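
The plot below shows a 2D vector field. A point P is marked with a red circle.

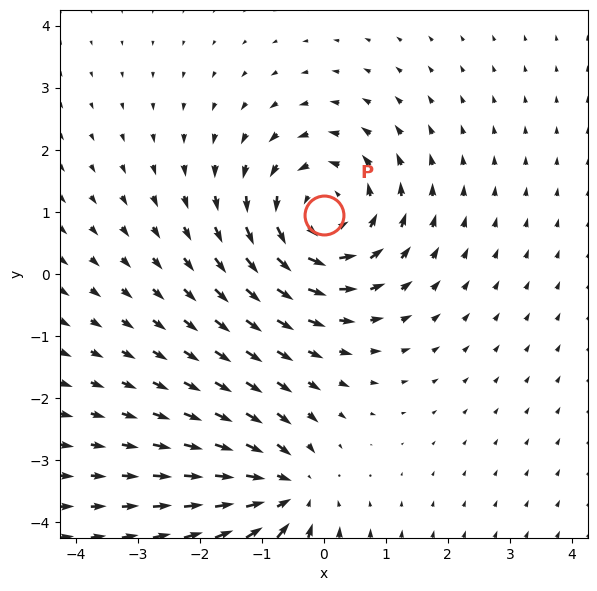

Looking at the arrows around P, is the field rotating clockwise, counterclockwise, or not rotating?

counterclockwise

Near P at (-0.0, 1.0) the arrows circulate counterclockwise. The curl (z-component) there is about +4; positive curl means counterclockwise rotation.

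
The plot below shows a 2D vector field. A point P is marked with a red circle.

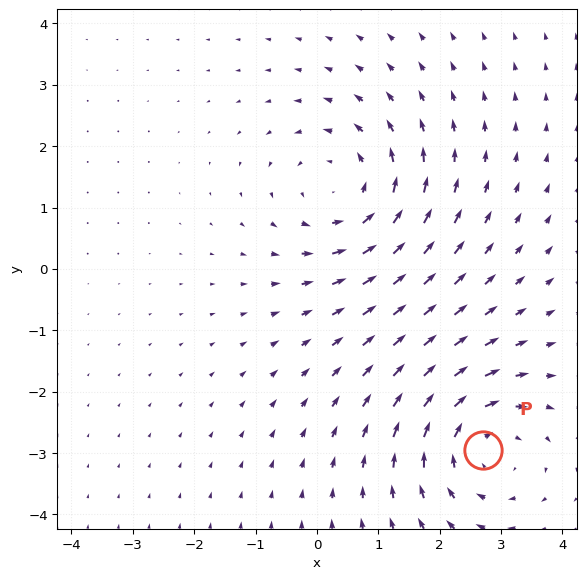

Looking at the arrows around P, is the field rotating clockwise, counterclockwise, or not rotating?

clockwise

Near P at (2.7, -3.0) the arrows circulate clockwise. The curl (z-component) there is about -3; negative curl means clockwise rotation.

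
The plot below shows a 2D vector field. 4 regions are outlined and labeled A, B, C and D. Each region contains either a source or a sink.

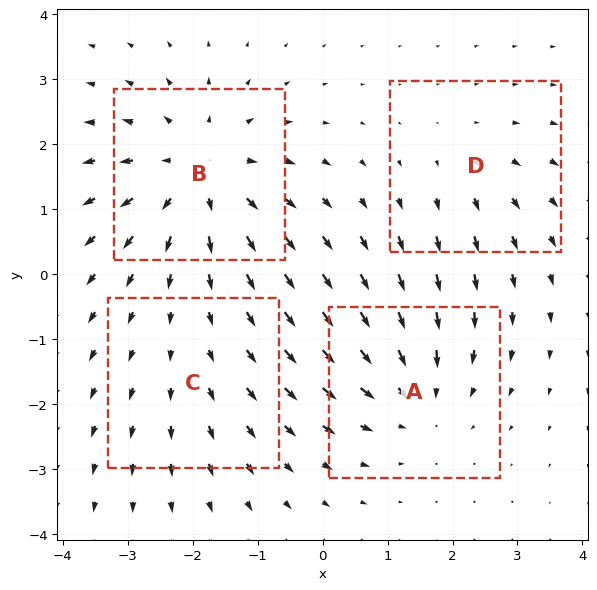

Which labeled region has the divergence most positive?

B

Divergence at each region's feature centre — A: about -4, B: about +6, C: about +2, D: about +3. Region B is most positive.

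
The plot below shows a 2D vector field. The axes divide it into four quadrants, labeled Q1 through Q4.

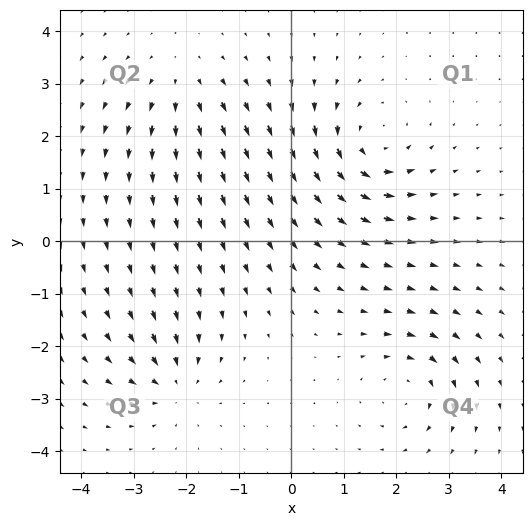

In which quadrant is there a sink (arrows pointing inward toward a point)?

The sink sits at approximately (-2.2, -2.7), which lies in quadrant Q3. The divergence there is about -5, negative as expected for a sink.

Q3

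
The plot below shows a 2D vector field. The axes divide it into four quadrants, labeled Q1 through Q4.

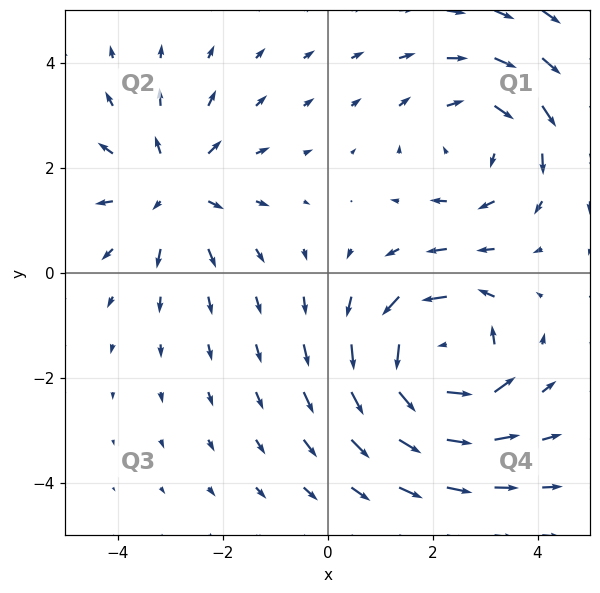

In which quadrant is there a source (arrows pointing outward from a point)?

The source sits at approximately (-2.9, 1.6), which lies in quadrant Q2. The divergence there is about +3, positive as expected for a source.

Q2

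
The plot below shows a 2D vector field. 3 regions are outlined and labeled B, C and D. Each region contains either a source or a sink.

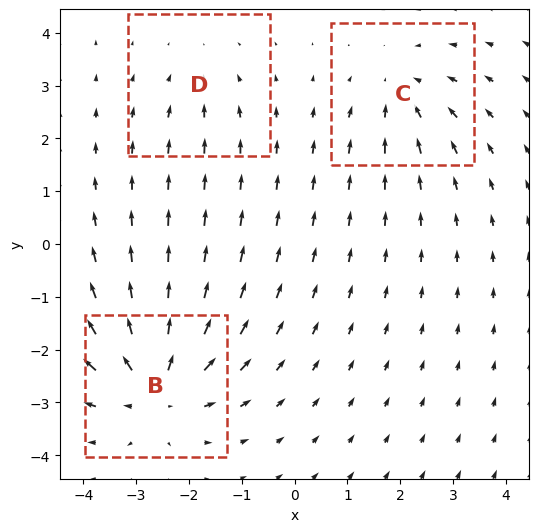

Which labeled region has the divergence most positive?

Divergence at each region's feature centre — B: about +5, C: about -3, D: about -2. Region B is most positive.

B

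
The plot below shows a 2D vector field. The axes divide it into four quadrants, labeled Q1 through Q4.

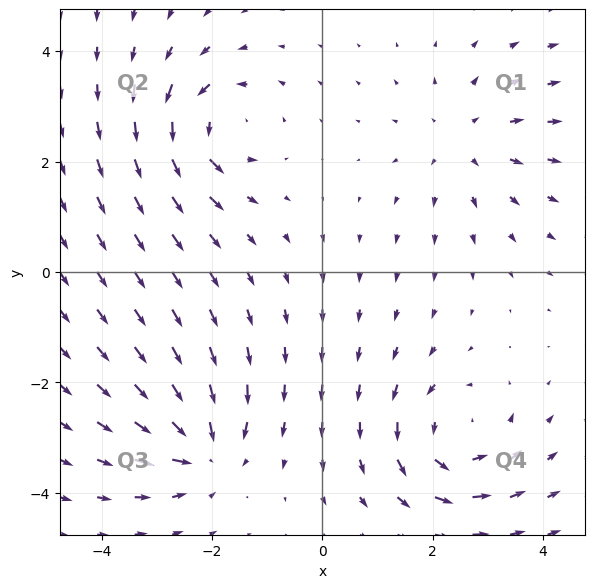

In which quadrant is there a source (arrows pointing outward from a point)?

The source sits at approximately (2.6, 2.4), which lies in quadrant Q1. The divergence there is about +3, positive as expected for a source.

Q1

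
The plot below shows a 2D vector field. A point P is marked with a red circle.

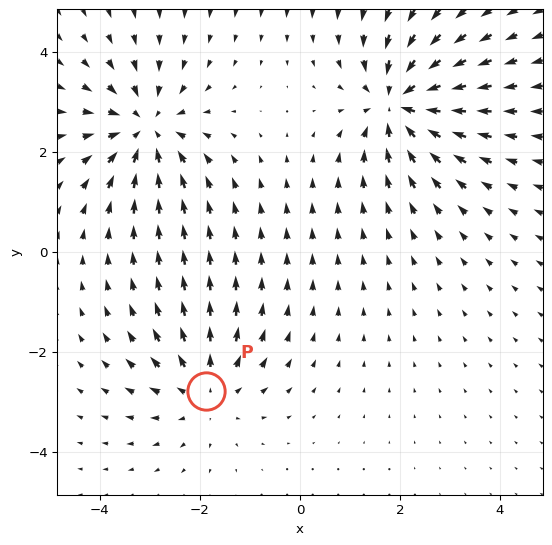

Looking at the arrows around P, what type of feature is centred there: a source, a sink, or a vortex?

At P (-1.9, -2.8) the arrows spread outward. Divergence about +3, curl ≈0 — positive divergence with near-zero curl is a source.

source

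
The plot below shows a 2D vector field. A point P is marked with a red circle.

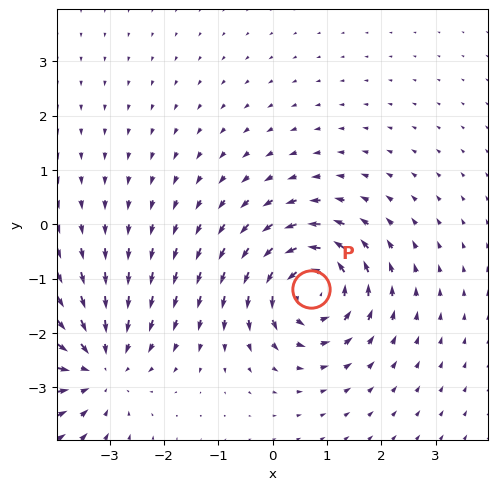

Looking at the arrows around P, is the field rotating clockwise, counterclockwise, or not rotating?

Near P at (0.7, -1.2) the arrows circulate counterclockwise. The curl (z-component) there is about +6; positive curl means counterclockwise rotation.

counterclockwise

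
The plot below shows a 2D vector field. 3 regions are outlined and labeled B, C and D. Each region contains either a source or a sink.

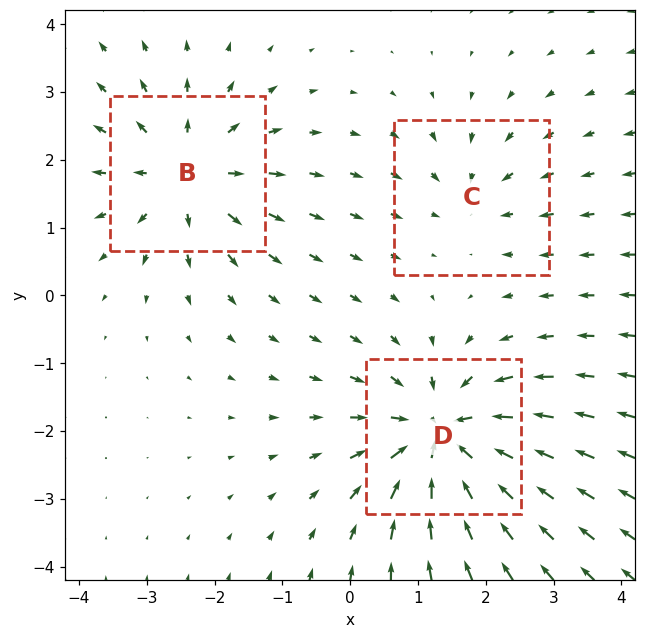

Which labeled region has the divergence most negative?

D

Divergence at each region's feature centre — B: about +4, C: about -2, D: about -5. Region D is most negative.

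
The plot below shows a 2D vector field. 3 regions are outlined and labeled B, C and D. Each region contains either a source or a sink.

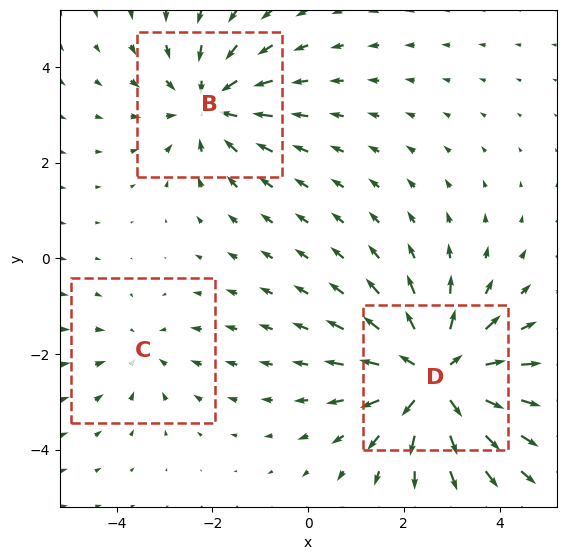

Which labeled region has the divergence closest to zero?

C

Divergence at each region's feature centre — B: about -3, C: about -2, D: about +4. Region C is closest to zero.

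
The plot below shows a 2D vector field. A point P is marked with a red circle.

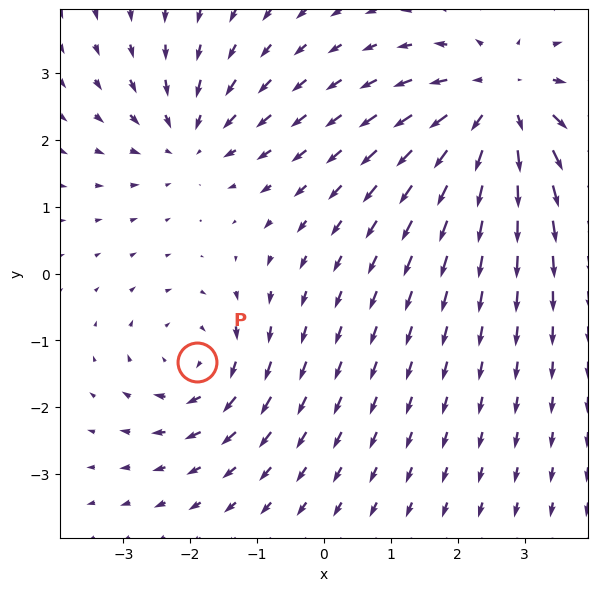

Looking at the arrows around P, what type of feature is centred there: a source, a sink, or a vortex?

At P (-1.9, -1.3) the arrows circulate clockwise. Divergence ≈0, curl about -3 — near-zero divergence with nonzero curl is a vortex.

vortex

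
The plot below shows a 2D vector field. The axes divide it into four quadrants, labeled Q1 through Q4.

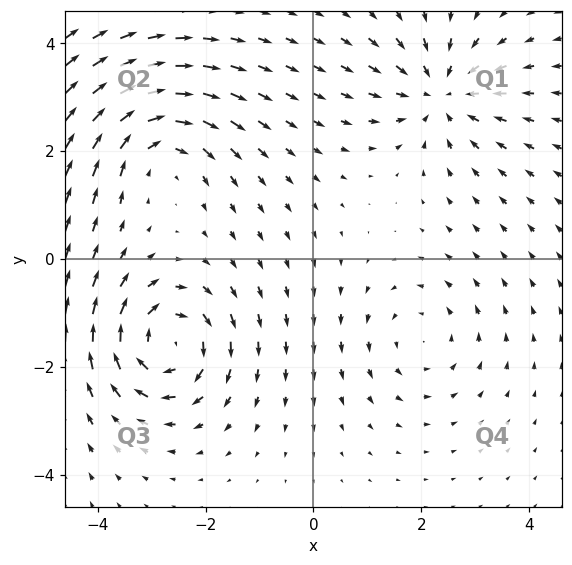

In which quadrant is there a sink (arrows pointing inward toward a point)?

Q1

The sink sits at approximately (2.4, 3.1), which lies in quadrant Q1. The divergence there is about -4, negative as expected for a sink.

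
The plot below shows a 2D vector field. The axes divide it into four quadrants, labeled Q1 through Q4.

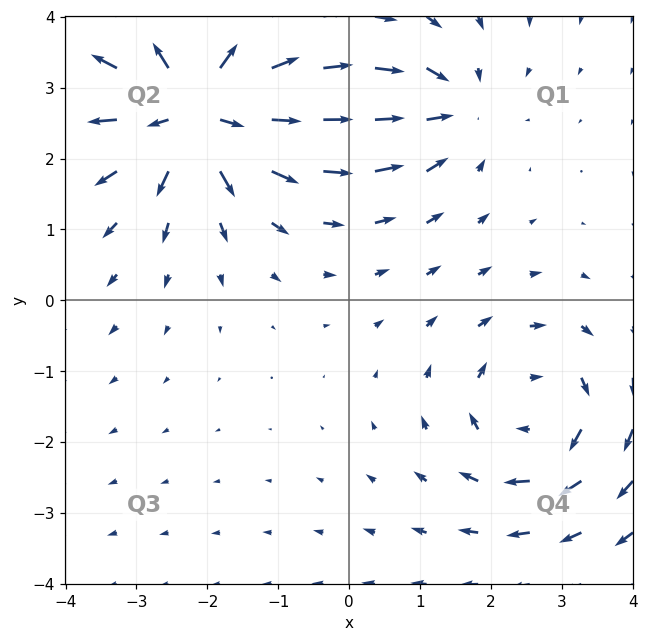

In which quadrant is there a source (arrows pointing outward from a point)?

The source sits at approximately (-2.1, 2.7), which lies in quadrant Q2. The divergence there is about +6, positive as expected for a source.

Q2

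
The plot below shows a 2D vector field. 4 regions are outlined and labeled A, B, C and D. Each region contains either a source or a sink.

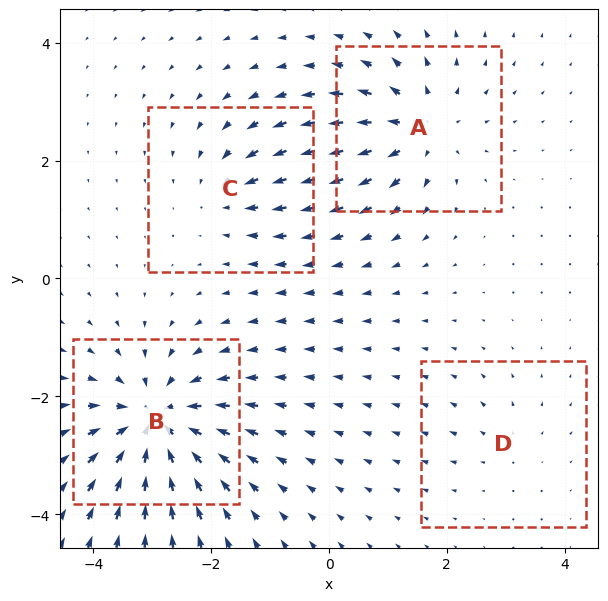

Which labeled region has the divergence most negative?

Divergence at each region's feature centre — A: about +6, B: about -8, C: about -4, D: about +2. Region B is most negative.

B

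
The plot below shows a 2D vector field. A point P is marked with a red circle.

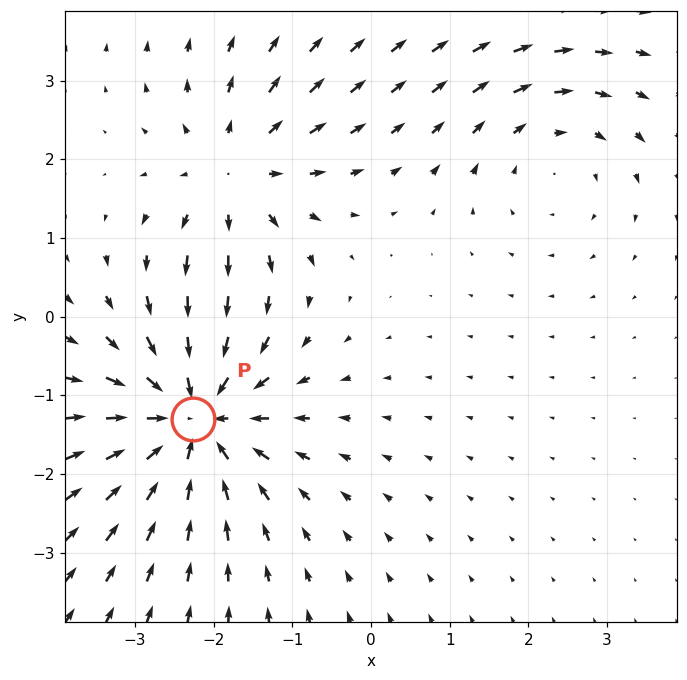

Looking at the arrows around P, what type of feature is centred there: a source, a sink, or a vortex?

At P (-2.3, -1.3) the arrows converge inward. Divergence about -6, curl ≈0 — negative divergence with near-zero curl is a sink.

sink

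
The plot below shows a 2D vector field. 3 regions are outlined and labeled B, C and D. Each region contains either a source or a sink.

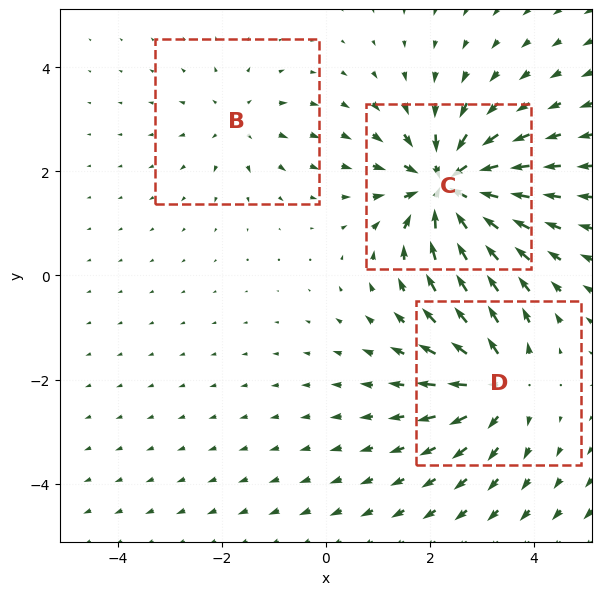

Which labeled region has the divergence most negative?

C

Divergence at each region's feature centre — B: about +2, C: about -6, D: about +4. Region C is most negative.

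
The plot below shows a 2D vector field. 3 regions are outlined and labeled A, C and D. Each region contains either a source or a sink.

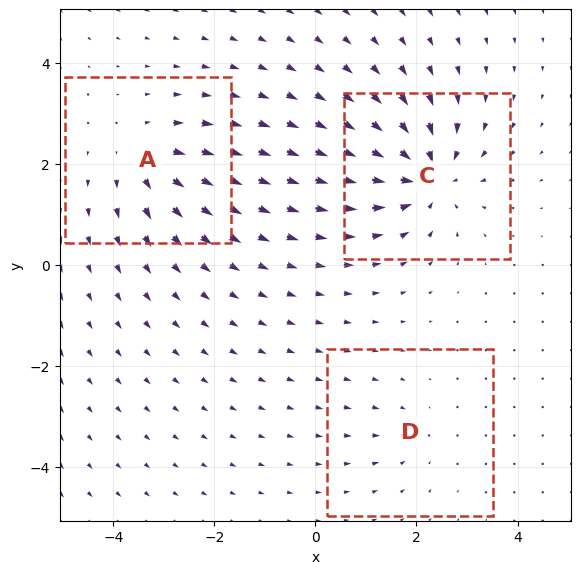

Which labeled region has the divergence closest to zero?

D

Divergence at each region's feature centre — A: about +4, C: about -6, D: about -2. Region D is closest to zero.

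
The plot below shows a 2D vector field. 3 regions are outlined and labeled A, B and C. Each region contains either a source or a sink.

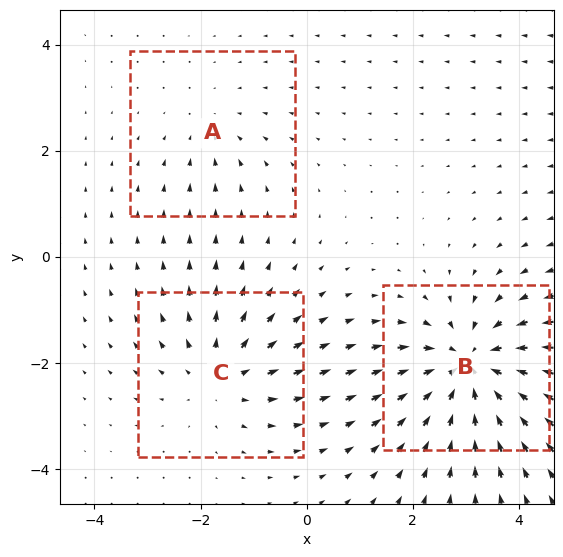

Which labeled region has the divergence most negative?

Divergence at each region's feature centre — A: about -2, B: about -5, C: about +3. Region B is most negative.

B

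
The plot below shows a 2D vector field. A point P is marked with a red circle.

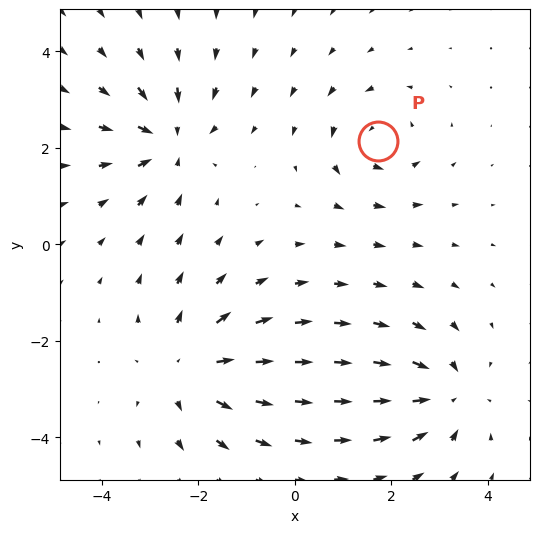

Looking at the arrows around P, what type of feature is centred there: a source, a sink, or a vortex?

At P (1.7, 2.1) the arrows circulate counterclockwise. Divergence ≈0, curl about +4 — near-zero divergence with nonzero curl is a vortex.

vortex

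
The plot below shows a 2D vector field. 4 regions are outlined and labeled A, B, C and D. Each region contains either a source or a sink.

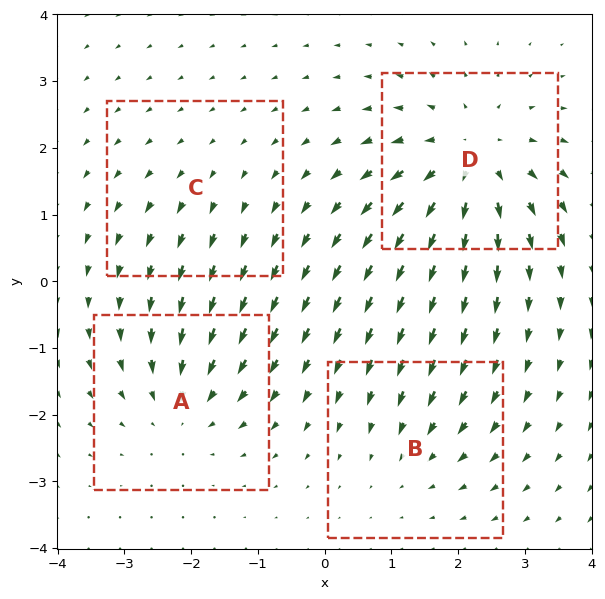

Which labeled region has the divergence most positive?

Divergence at each region's feature centre — A: about -4, B: about -3, C: about +2, D: about +6. Region D is most positive.

D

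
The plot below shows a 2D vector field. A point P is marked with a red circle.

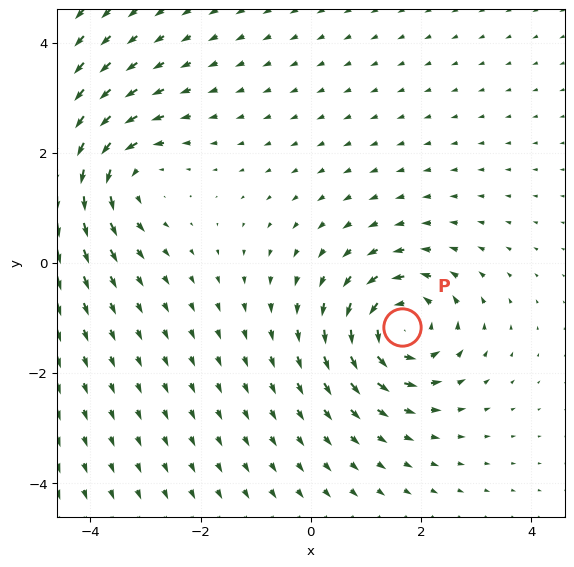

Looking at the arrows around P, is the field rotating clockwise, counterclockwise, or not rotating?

Near P at (1.7, -1.2) the arrows circulate counterclockwise. The curl (z-component) there is about +6; positive curl means counterclockwise rotation.

counterclockwise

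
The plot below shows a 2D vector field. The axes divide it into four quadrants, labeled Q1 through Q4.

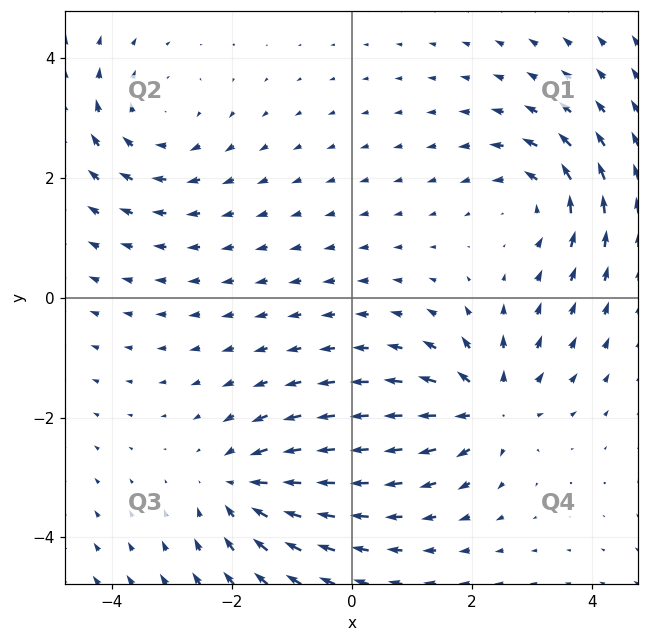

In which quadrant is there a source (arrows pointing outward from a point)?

Q4

The source sits at approximately (2.3, -1.8), which lies in quadrant Q4. The divergence there is about +4, positive as expected for a source.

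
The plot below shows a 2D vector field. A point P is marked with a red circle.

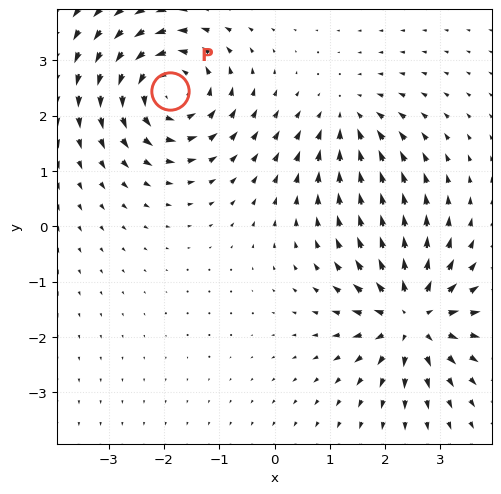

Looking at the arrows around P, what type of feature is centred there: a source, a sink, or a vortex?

vortex

At P (-1.9, 2.5) the arrows circulate counterclockwise. Divergence ≈0, curl about +6 — near-zero divergence with nonzero curl is a vortex.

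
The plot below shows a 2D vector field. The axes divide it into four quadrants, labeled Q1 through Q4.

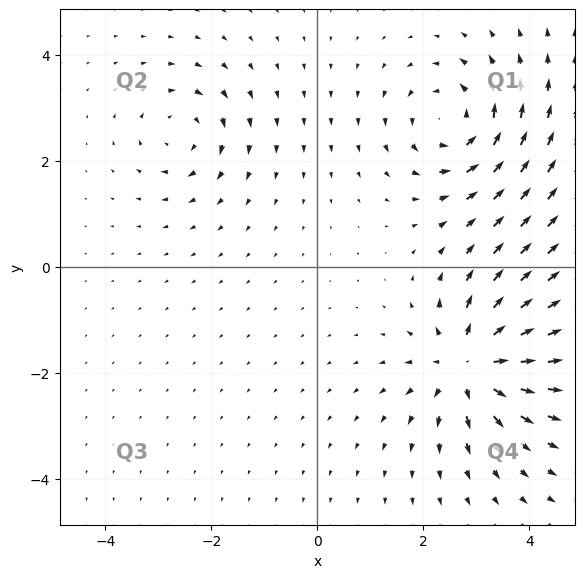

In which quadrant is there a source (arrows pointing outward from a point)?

The source sits at approximately (2.9, -1.8), which lies in quadrant Q4. The divergence there is about +6, positive as expected for a source.

Q4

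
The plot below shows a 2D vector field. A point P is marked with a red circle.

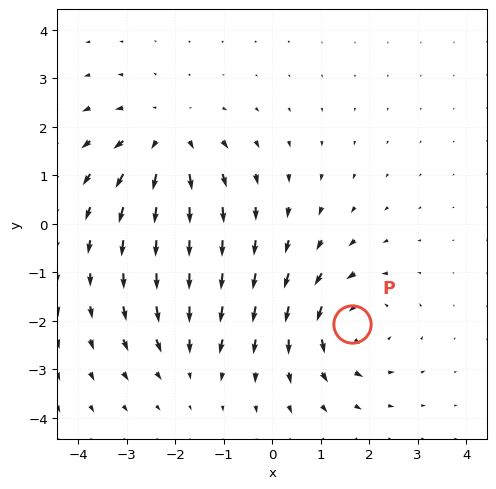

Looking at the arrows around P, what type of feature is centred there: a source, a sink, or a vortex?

At P (1.7, -2.1) the arrows circulate counterclockwise. Divergence ≈0, curl about +4 — near-zero divergence with nonzero curl is a vortex.

vortex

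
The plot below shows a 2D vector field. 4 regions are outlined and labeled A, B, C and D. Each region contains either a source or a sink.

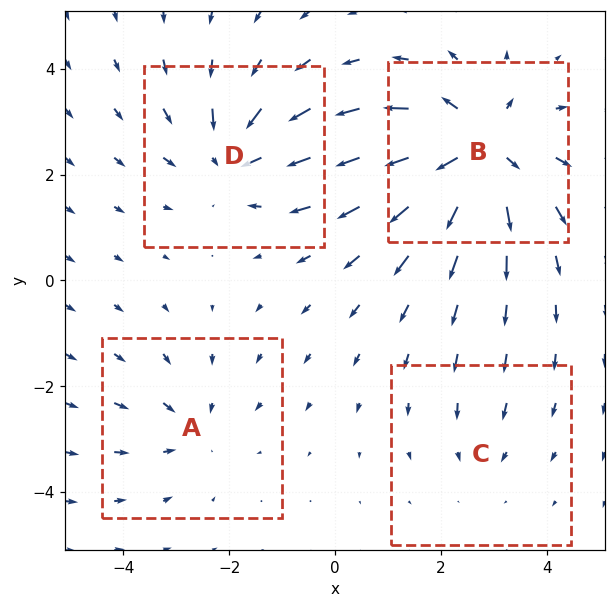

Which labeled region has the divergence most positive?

B

Divergence at each region's feature centre — A: about -3, B: about +7, C: about -2, D: about -5. Region B is most positive.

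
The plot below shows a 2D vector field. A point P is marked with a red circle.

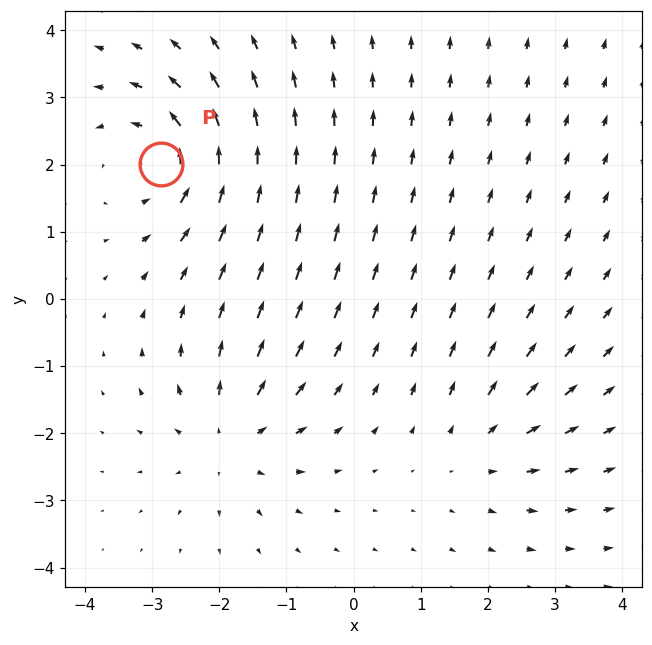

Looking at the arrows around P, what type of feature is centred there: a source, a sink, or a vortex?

At P (-2.9, 2.0) the arrows circulate counterclockwise. Divergence ≈0, curl about +5 — near-zero divergence with nonzero curl is a vortex.

vortex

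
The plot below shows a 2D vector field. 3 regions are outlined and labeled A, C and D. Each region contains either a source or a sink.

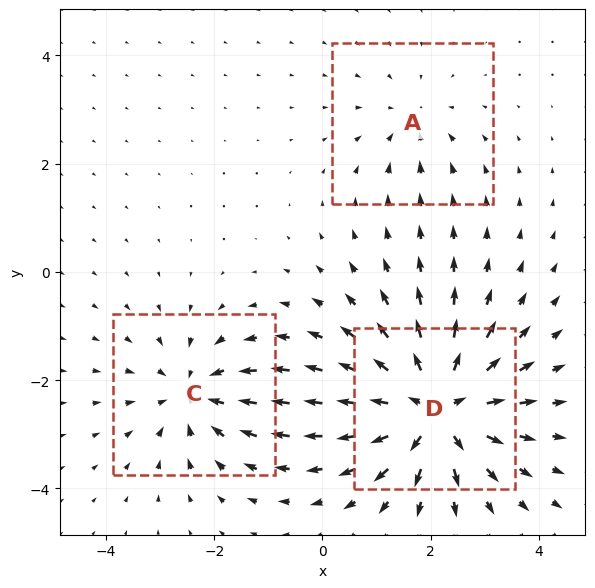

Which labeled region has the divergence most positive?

Divergence at each region's feature centre — A: about -2, C: about -3, D: about +5. Region D is most positive.

D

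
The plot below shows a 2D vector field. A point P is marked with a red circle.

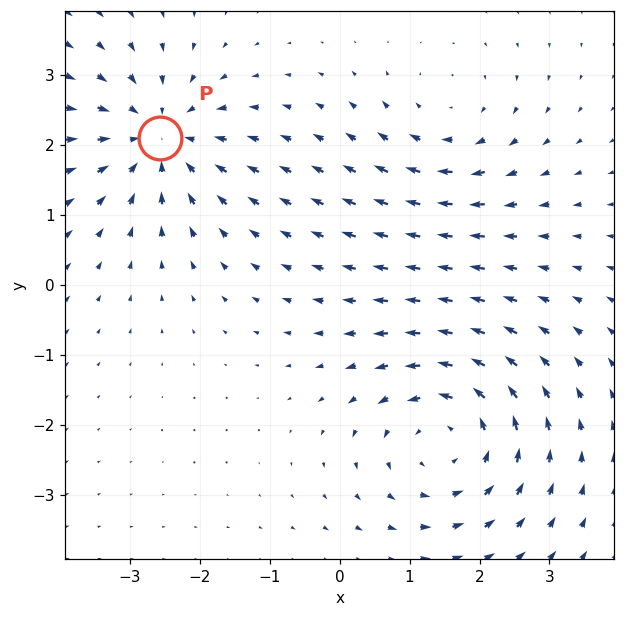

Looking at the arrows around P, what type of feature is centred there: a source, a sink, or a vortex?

sink

At P (-2.6, 2.1) the arrows converge inward. Divergence about -4, curl ≈0 — negative divergence with near-zero curl is a sink.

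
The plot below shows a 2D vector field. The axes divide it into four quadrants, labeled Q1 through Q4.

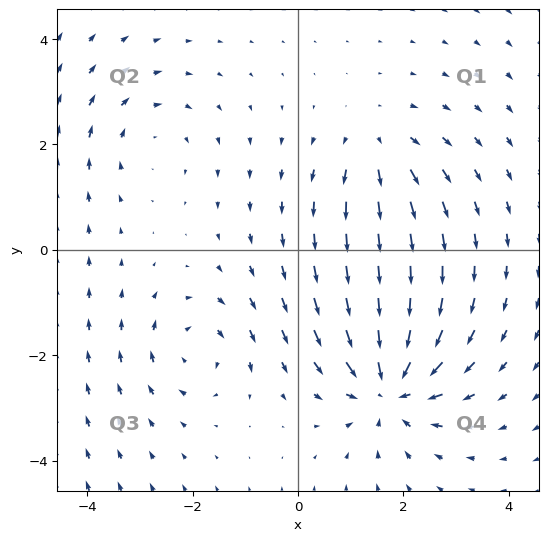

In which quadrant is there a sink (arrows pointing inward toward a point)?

The sink sits at approximately (1.7, -2.6), which lies in quadrant Q4. The divergence there is about -5, negative as expected for a sink.

Q4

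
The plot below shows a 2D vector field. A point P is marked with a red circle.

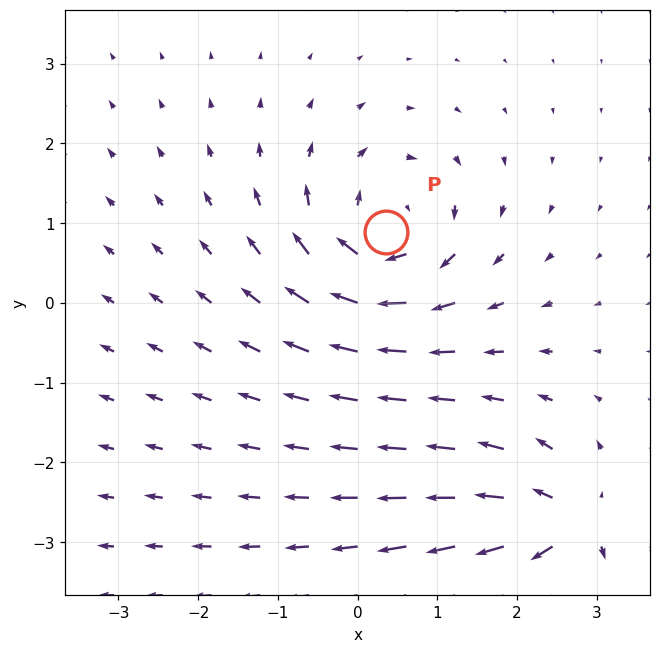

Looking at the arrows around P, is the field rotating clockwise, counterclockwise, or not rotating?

clockwise

Near P at (0.4, 0.9) the arrows circulate clockwise. The curl (z-component) there is about -6; negative curl means clockwise rotation.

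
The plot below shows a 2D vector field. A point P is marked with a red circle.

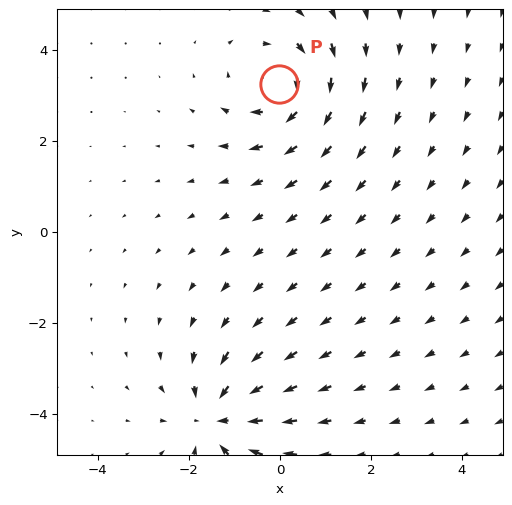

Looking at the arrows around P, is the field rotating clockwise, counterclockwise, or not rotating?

clockwise

Near P at (-0.0, 3.2) the arrows circulate clockwise. The curl (z-component) there is about -3; negative curl means clockwise rotation.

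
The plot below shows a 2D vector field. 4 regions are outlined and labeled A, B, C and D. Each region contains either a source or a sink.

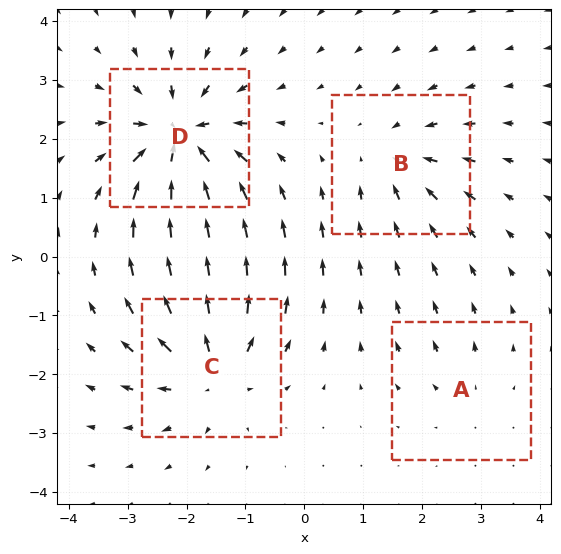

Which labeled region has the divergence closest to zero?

Divergence at each region's feature centre — A: about +2, B: about -4, C: about +6, D: about -8. Region A is closest to zero.

A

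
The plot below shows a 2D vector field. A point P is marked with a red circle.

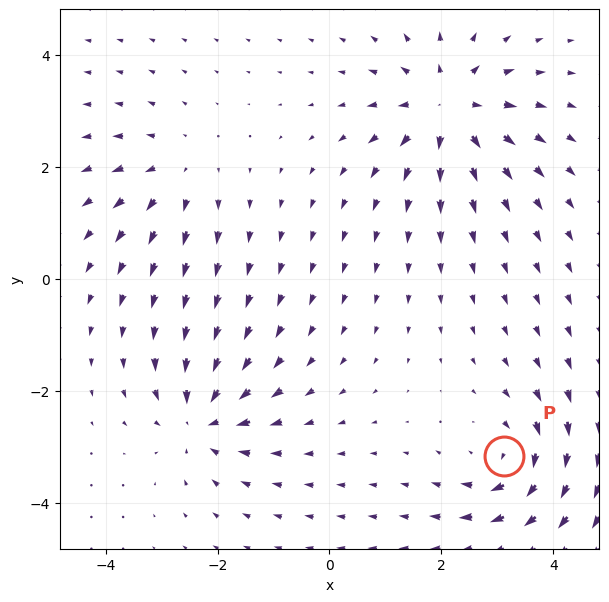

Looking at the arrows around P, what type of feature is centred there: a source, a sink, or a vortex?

At P (3.1, -3.2) the arrows circulate clockwise. Divergence ≈0, curl about -4 — near-zero divergence with nonzero curl is a vortex.

vortex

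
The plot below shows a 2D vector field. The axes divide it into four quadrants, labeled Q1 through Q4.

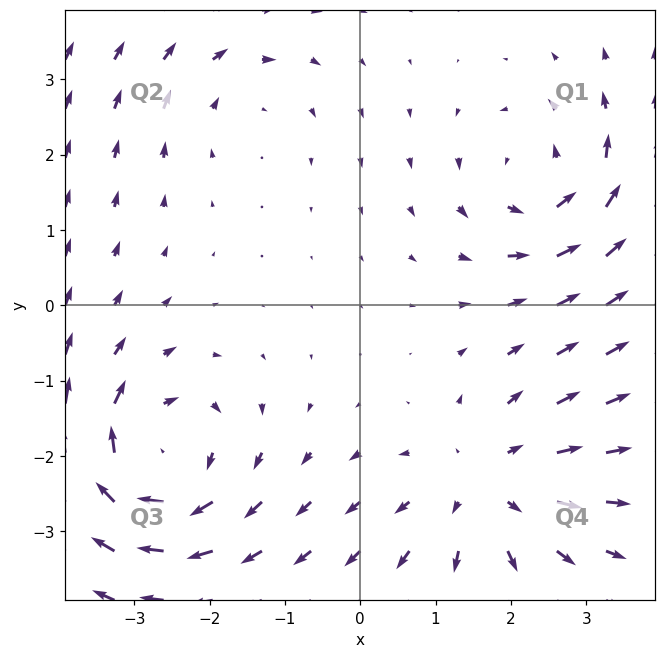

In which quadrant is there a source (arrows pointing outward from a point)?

Q4

The source sits at approximately (1.7, -2.4), which lies in quadrant Q4. The divergence there is about +4, positive as expected for a source.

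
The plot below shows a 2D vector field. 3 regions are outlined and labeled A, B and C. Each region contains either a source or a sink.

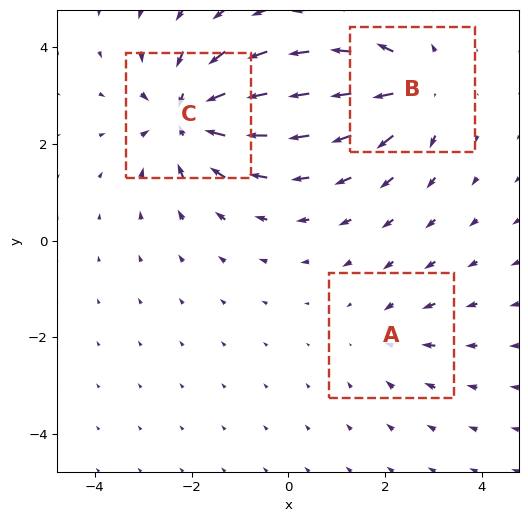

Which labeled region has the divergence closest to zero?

Divergence at each region's feature centre — A: about -2, B: about +4, C: about -5. Region A is closest to zero.

A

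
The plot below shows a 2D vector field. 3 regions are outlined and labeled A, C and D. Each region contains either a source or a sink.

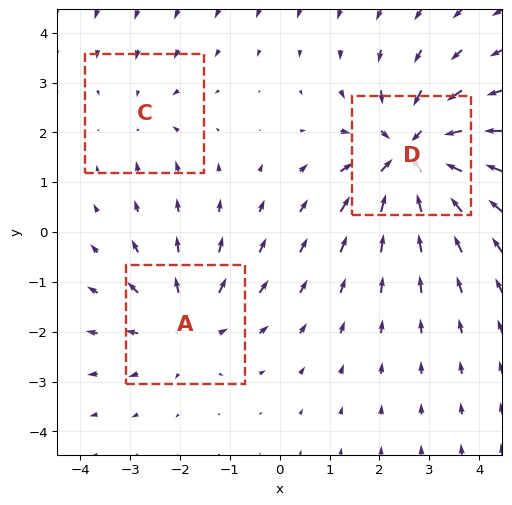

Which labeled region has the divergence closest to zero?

C

Divergence at each region's feature centre — A: about +3, C: about -2, D: about -5. Region C is closest to zero.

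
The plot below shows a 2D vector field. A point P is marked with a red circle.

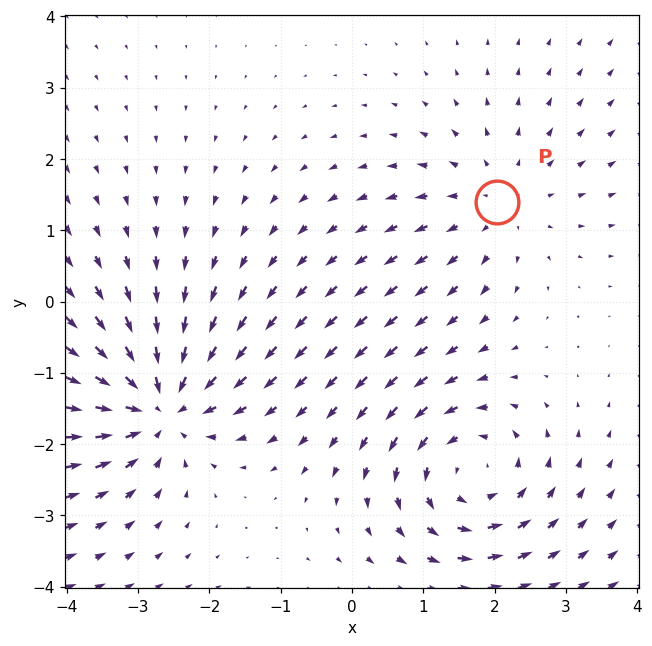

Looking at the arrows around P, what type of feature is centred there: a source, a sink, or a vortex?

source

At P (2.0, 1.4) the arrows spread outward. Divergence about +3, curl ≈0 — positive divergence with near-zero curl is a source.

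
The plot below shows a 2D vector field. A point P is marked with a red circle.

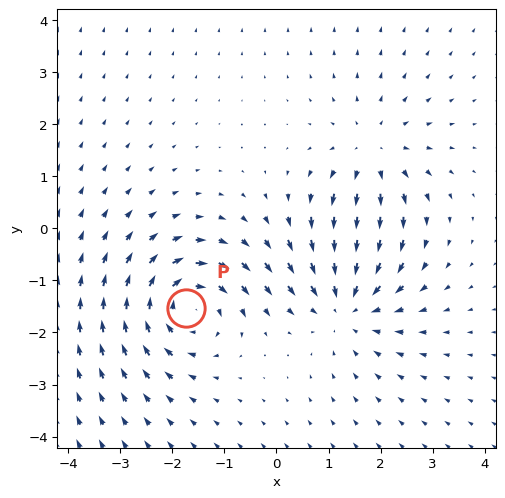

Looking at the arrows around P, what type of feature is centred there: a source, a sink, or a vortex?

At P (-1.7, -1.5) the arrows circulate clockwise. Divergence ≈0, curl about -6 — near-zero divergence with nonzero curl is a vortex.

vortex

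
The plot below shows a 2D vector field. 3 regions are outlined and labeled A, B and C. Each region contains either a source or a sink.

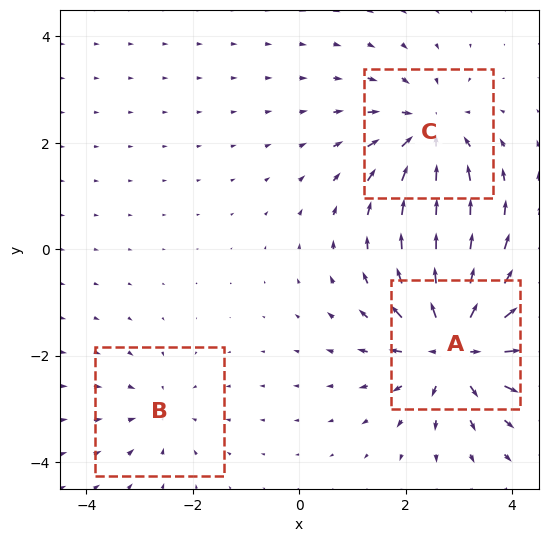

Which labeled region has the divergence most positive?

A

Divergence at each region's feature centre — A: about +5, B: about -2, C: about -4. Region A is most positive.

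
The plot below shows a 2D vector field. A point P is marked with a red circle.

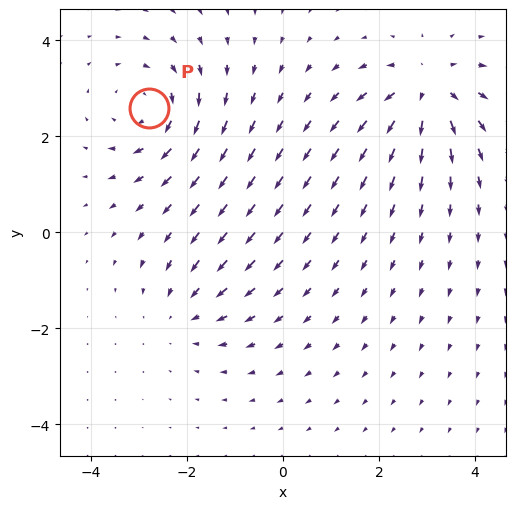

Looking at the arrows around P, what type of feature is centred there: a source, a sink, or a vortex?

At P (-2.8, 2.6) the arrows circulate clockwise. Divergence ≈0, curl about -4 — near-zero divergence with nonzero curl is a vortex.

vortex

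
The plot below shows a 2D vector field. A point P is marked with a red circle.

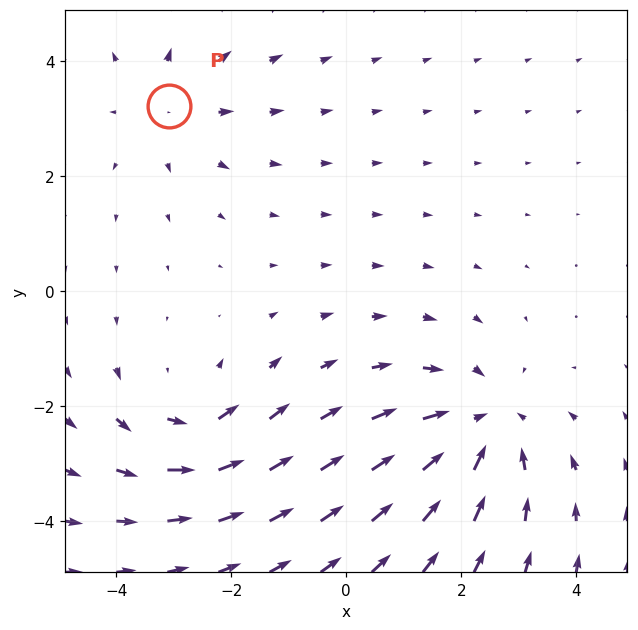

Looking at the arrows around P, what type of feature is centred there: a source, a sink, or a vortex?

source

At P (-3.1, 3.2) the arrows spread outward. Divergence about +2, curl ≈0 — positive divergence with near-zero curl is a source.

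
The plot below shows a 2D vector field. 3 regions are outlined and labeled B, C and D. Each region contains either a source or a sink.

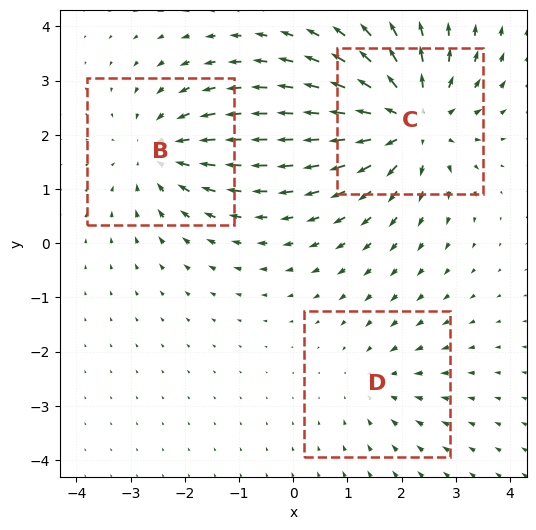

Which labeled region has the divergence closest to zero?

D

Divergence at each region's feature centre — B: about -3, C: about +5, D: about -2. Region D is closest to zero.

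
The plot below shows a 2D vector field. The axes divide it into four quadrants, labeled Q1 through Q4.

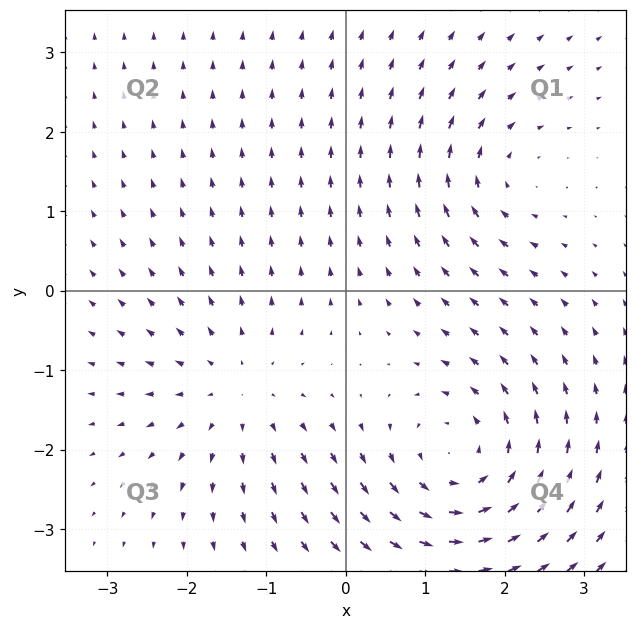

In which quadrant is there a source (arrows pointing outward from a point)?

Q3

The source sits at approximately (-1.4, -1.3), which lies in quadrant Q3. The divergence there is about +3, positive as expected for a source.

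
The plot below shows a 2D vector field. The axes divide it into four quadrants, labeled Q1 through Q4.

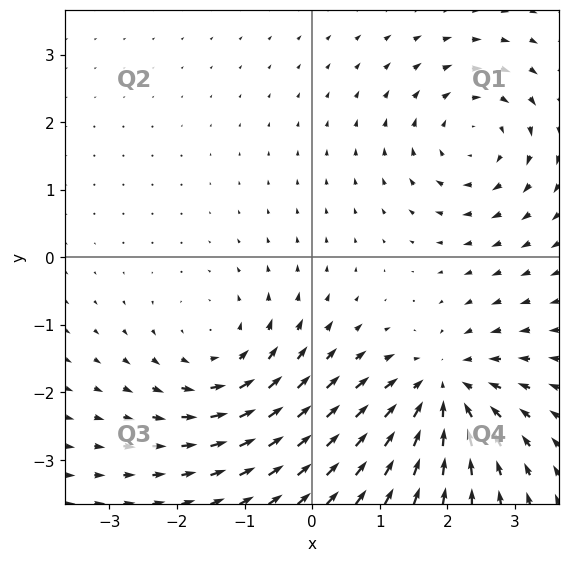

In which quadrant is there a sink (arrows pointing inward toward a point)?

The sink sits at approximately (1.9, -2.0), which lies in quadrant Q4. The divergence there is about -3, negative as expected for a sink.

Q4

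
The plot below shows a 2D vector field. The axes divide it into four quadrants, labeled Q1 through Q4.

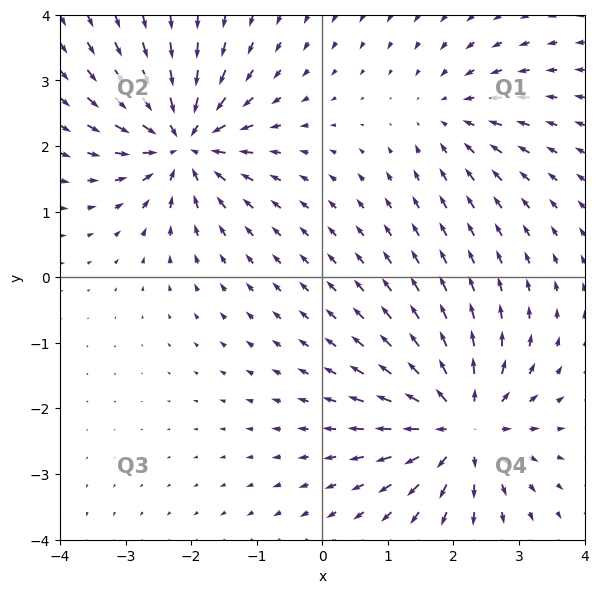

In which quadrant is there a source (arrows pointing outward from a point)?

Q4

The source sits at approximately (2.1, -2.3), which lies in quadrant Q4. The divergence there is about +6, positive as expected for a source.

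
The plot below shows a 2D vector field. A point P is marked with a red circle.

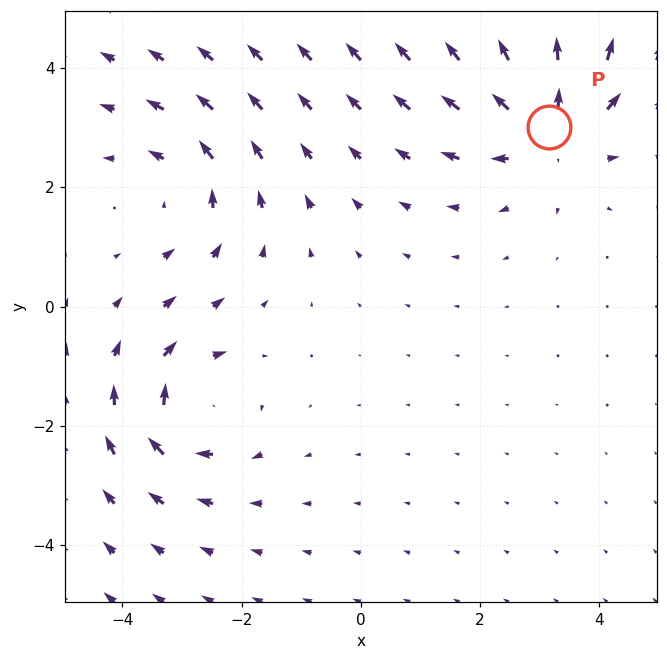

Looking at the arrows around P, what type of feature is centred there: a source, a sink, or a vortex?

source

At P (3.1, 3.0) the arrows spread outward. Divergence about +3, curl ≈0 — positive divergence with near-zero curl is a source.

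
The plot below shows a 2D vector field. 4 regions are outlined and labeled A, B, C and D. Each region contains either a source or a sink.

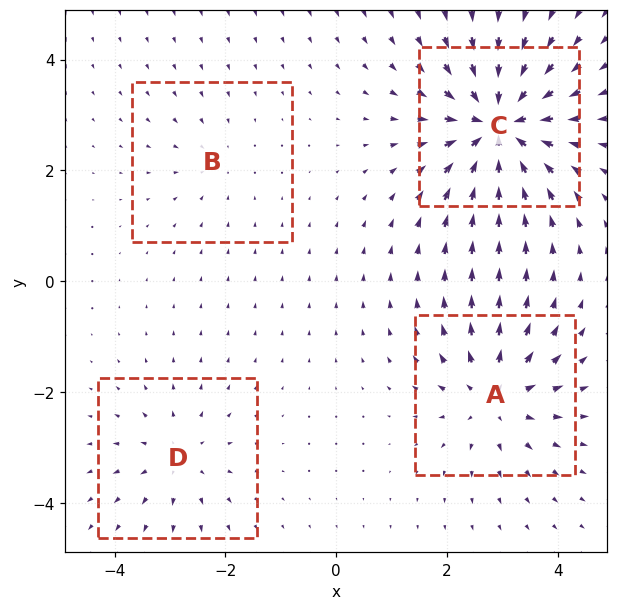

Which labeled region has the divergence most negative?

Divergence at each region's feature centre — A: about +6, B: about -2, C: about -9, D: about +4. Region C is most negative.

C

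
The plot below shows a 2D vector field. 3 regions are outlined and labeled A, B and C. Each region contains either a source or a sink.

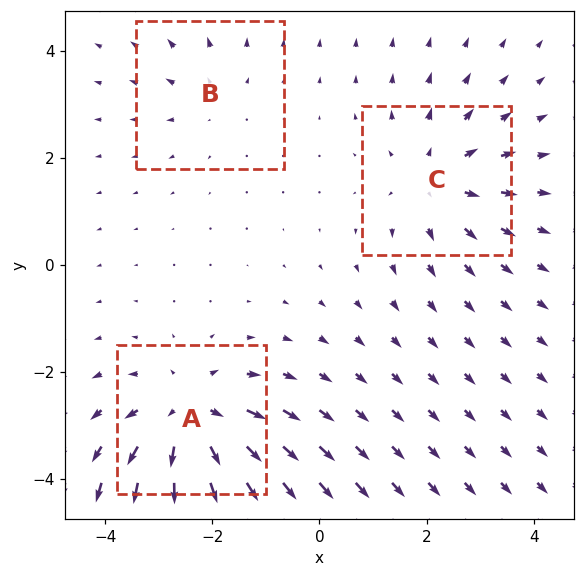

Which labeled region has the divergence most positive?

Divergence at each region's feature centre — A: about +5, B: about +2, C: about +3. Region A is most positive.

A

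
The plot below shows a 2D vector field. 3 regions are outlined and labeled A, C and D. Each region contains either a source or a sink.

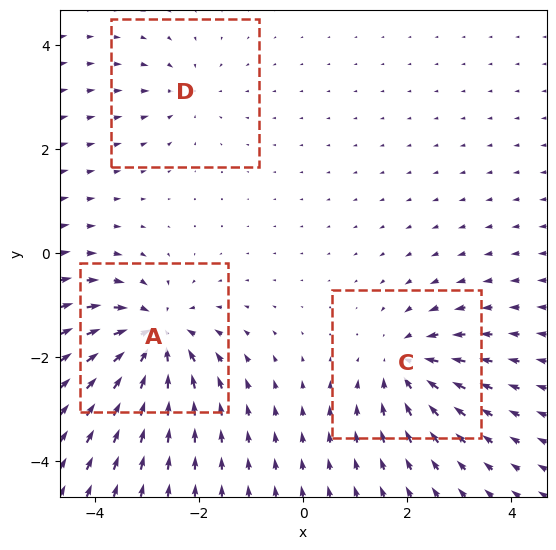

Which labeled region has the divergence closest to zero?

Divergence at each region's feature centre — A: about -6, C: about -4, D: about -2. Region D is closest to zero.

D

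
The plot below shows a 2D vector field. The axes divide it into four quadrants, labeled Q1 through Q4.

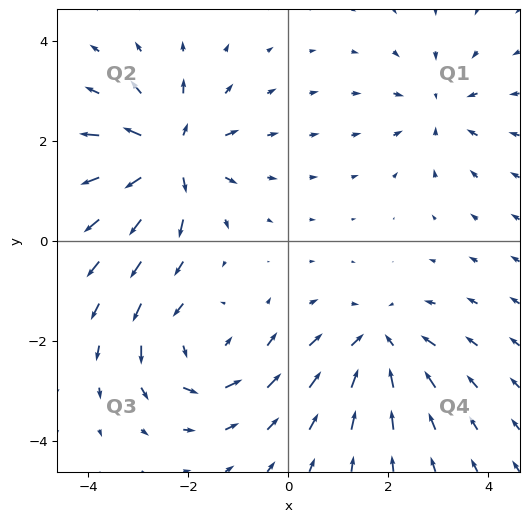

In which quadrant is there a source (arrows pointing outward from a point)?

The source sits at approximately (-2.4, 1.7), which lies in quadrant Q2. The divergence there is about +6, positive as expected for a source.

Q2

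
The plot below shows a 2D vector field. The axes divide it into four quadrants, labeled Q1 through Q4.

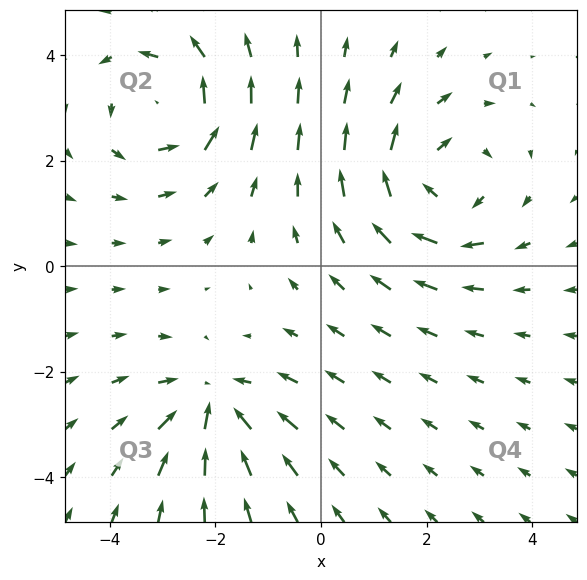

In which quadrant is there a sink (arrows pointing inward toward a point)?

Q3

The sink sits at approximately (-2.0, -2.6), which lies in quadrant Q3. The divergence there is about -3, negative as expected for a sink.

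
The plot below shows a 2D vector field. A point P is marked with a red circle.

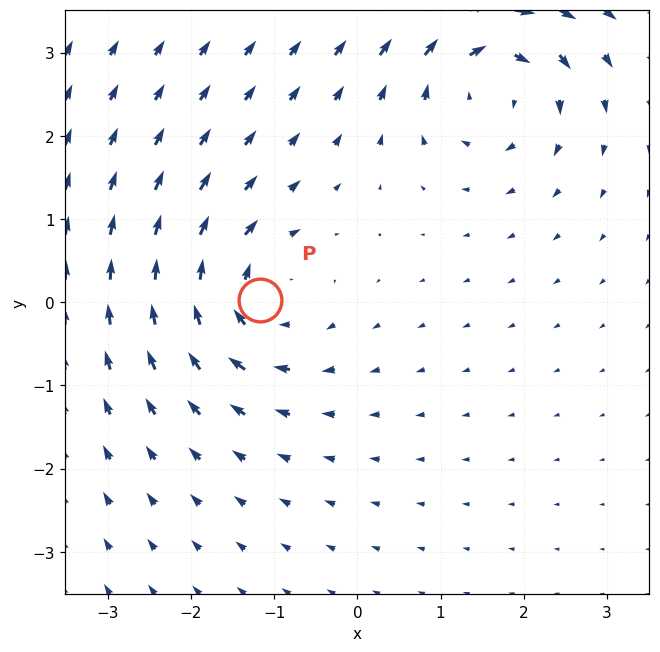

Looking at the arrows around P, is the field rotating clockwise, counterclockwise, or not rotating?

clockwise

Near P at (-1.2, 0.0) the arrows circulate clockwise. The curl (z-component) there is about -6; negative curl means clockwise rotation.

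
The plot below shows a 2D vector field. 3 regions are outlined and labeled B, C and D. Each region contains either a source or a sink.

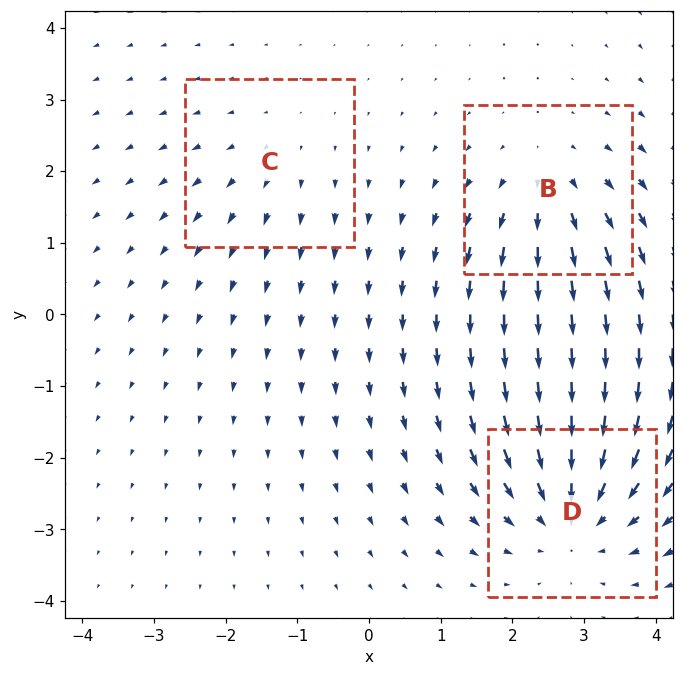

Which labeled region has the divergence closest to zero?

C

Divergence at each region's feature centre — B: about +3, C: about +2, D: about -4. Region C is closest to zero.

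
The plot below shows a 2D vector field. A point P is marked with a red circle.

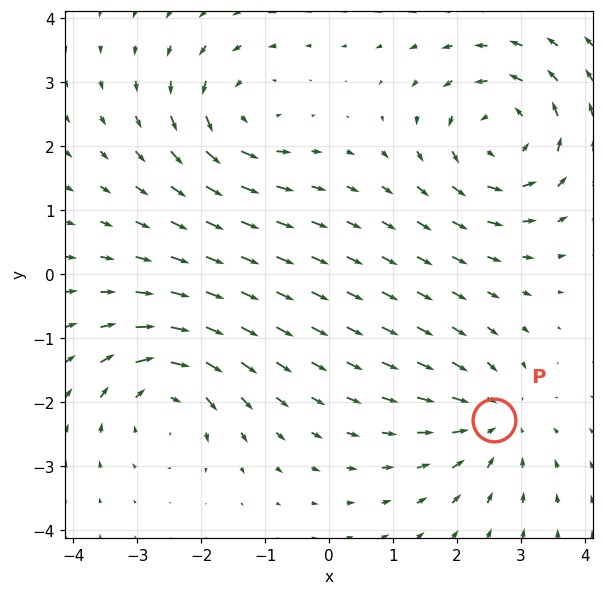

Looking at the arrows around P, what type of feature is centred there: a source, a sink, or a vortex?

sink

At P (2.6, -2.3) the arrows converge inward. Divergence about -4, curl ≈0 — negative divergence with near-zero curl is a sink.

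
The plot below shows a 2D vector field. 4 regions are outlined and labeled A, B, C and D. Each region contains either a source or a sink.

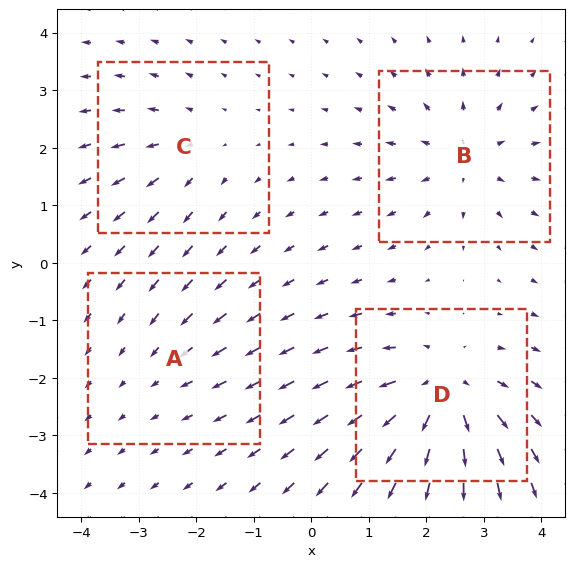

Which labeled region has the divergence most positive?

Divergence at each region's feature centre — A: about -2, B: about +4, C: about +3, D: about +6. Region D is most positive.

D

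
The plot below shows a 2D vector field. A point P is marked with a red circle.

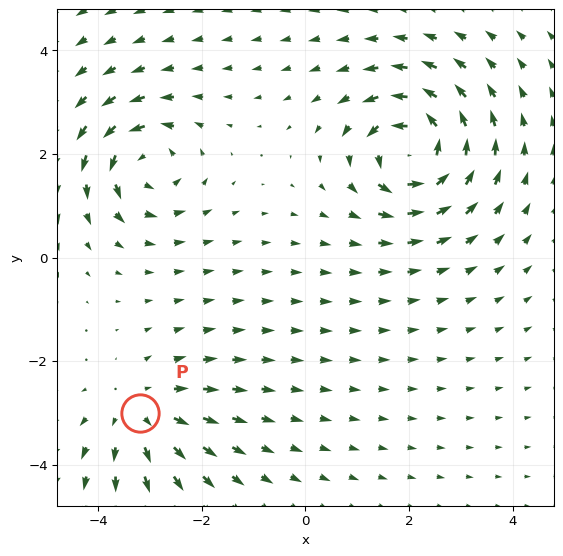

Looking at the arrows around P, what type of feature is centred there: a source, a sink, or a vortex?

At P (-3.2, -3.0) the arrows spread outward. Divergence about +3, curl ≈0 — positive divergence with near-zero curl is a source.

source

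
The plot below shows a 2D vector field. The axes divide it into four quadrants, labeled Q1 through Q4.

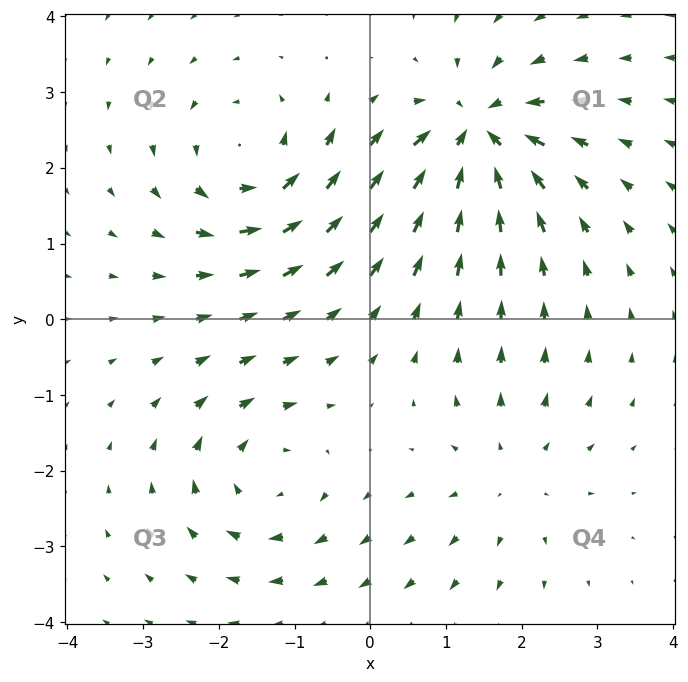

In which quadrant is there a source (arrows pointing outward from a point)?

The source sits at approximately (1.8, -2.1), which lies in quadrant Q4. The divergence there is about +3, positive as expected for a source.

Q4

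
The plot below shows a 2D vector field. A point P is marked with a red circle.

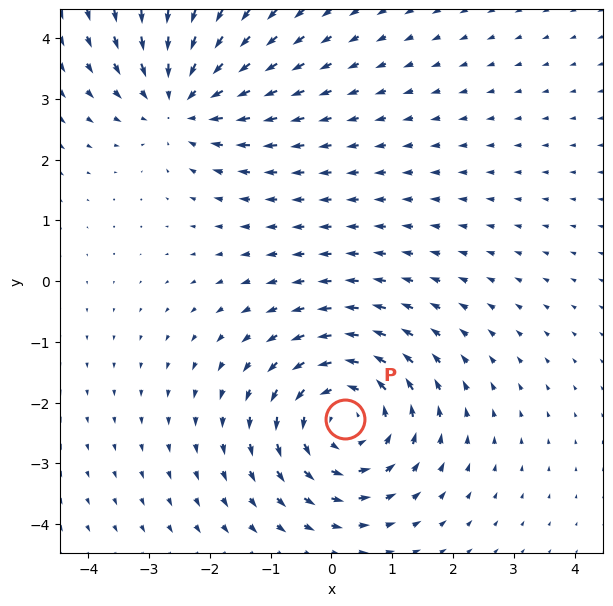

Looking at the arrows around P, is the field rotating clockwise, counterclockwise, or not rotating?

Near P at (0.2, -2.3) the arrows circulate counterclockwise. The curl (z-component) there is about +4; positive curl means counterclockwise rotation.

counterclockwise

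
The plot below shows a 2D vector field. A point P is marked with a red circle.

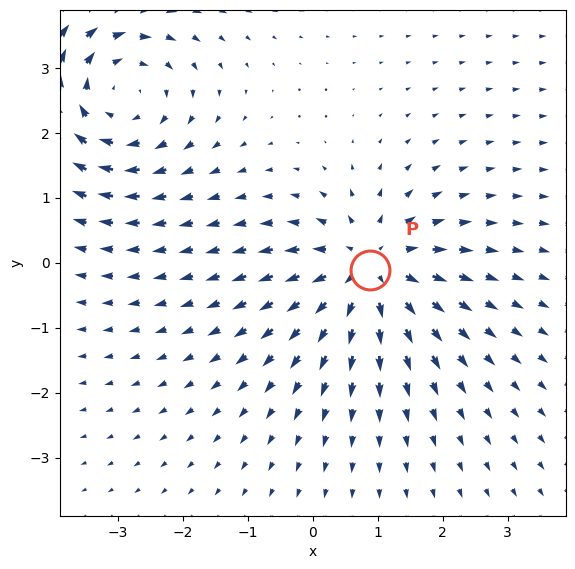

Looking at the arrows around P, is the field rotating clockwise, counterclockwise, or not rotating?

not rotating

Near P at (0.9, -0.1) the arrows show no circulation. The curl there is ≈0.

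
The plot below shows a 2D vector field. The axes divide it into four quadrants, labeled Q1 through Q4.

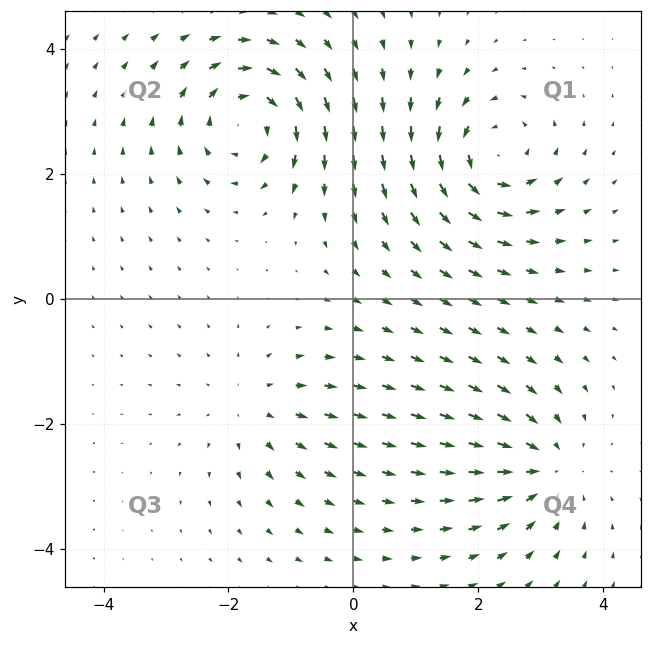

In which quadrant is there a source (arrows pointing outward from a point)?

The source sits at approximately (-1.6, -1.7), which lies in quadrant Q3. The divergence there is about +3, positive as expected for a source.

Q3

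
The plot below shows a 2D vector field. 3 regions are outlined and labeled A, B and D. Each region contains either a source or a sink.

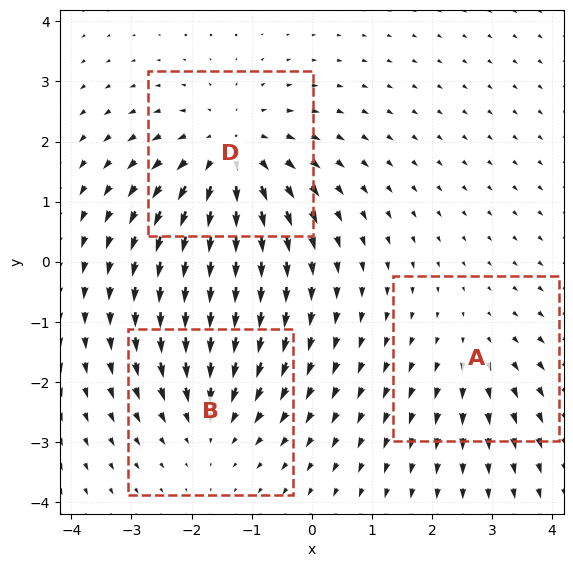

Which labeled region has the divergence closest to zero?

A

Divergence at each region's feature centre — A: about +2, B: about -3, D: about +4. Region A is closest to zero.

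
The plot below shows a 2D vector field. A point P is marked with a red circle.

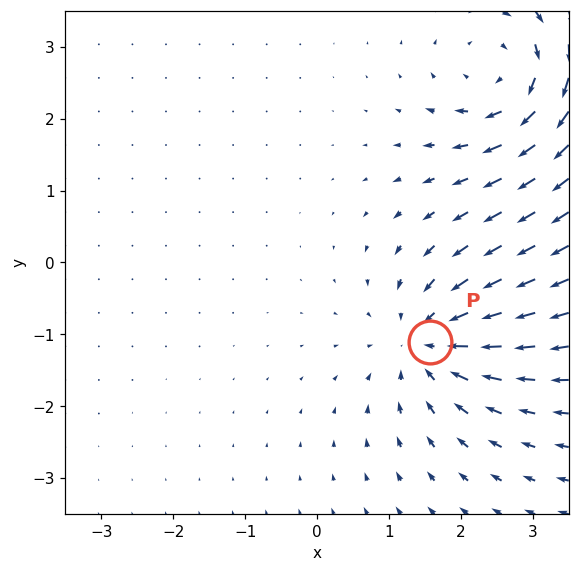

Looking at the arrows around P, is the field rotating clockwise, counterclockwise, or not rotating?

Near P at (1.6, -1.1) the arrows show no circulation. The curl there is ≈0.

not rotating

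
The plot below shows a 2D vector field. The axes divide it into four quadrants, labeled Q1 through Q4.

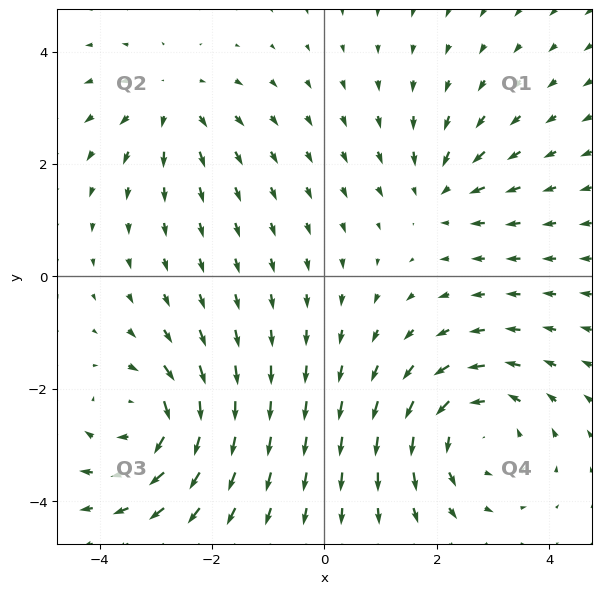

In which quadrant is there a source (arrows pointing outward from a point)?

Q2

The source sits at approximately (-2.7, 3.1), which lies in quadrant Q2. The divergence there is about +3, positive as expected for a source.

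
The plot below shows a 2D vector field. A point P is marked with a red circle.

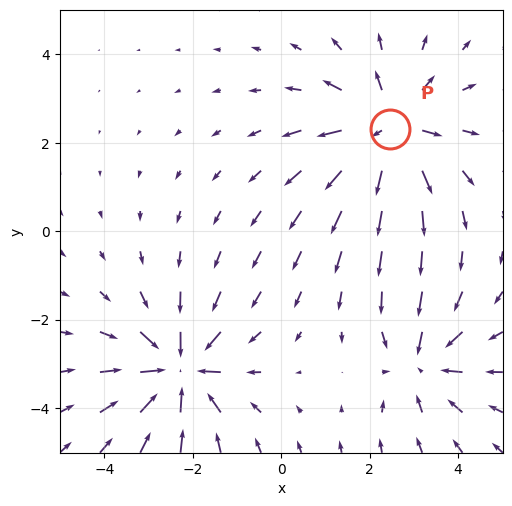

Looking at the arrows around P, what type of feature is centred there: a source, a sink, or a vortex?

At P (2.5, 2.3) the arrows spread outward. Divergence about +4, curl ≈0 — positive divergence with near-zero curl is a source.

source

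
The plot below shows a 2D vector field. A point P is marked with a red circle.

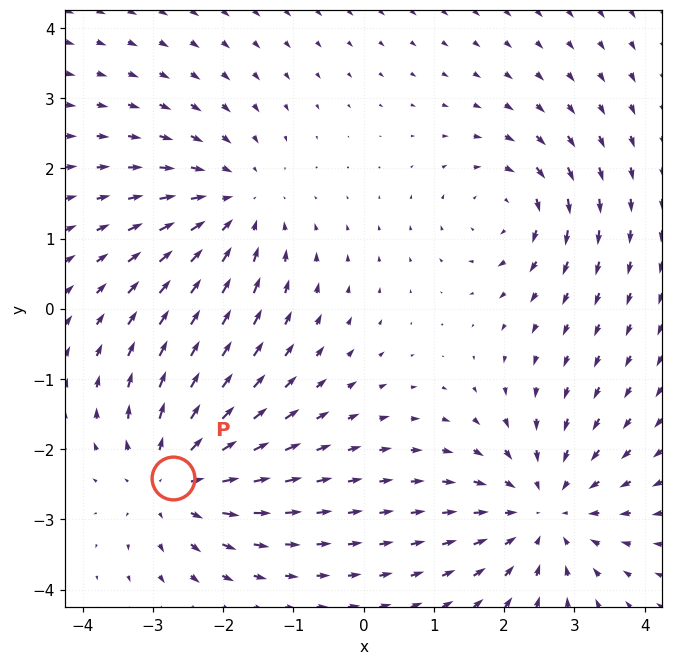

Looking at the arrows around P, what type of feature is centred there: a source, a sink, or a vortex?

source

At P (-2.7, -2.4) the arrows spread outward. Divergence about +4, curl ≈0 — positive divergence with near-zero curl is a source.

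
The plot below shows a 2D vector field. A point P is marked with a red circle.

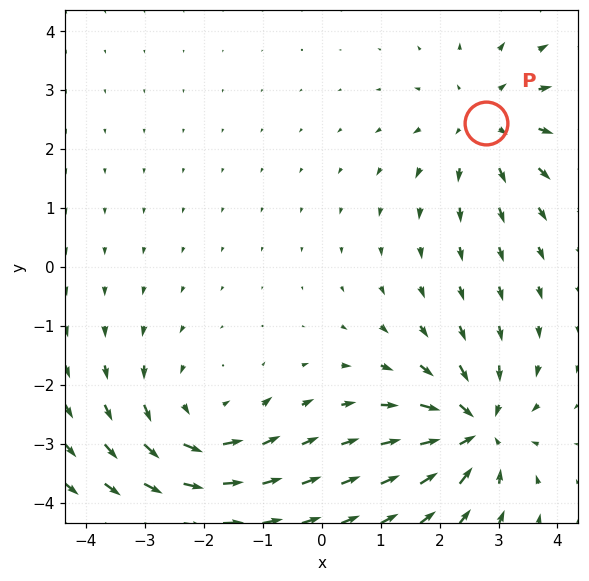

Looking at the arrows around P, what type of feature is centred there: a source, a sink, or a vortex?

source

At P (2.8, 2.4) the arrows spread outward. Divergence about +4, curl ≈0 — positive divergence with near-zero curl is a source.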